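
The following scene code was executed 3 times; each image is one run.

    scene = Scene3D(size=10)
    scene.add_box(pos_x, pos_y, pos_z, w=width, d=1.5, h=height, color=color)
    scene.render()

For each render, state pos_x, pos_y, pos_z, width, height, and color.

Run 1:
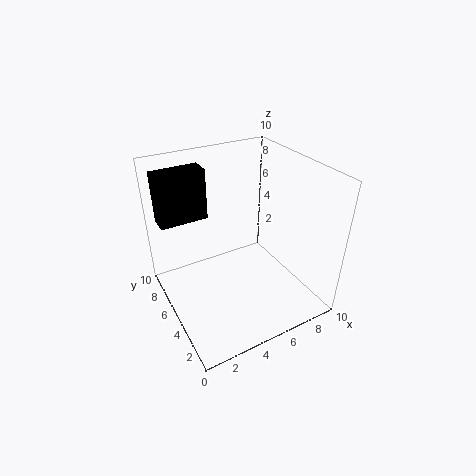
pos_x = 0.5; pos_y = 7.75; pos_z = 5.5; width = 3.5; height = 3.75; color = 'black'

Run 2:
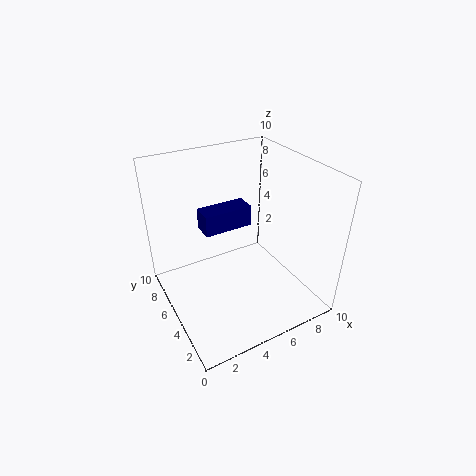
pos_x = 3; pos_y = 5.75; pos_z = 5.25; width = 3.5; height = 1.5; color = 'navy'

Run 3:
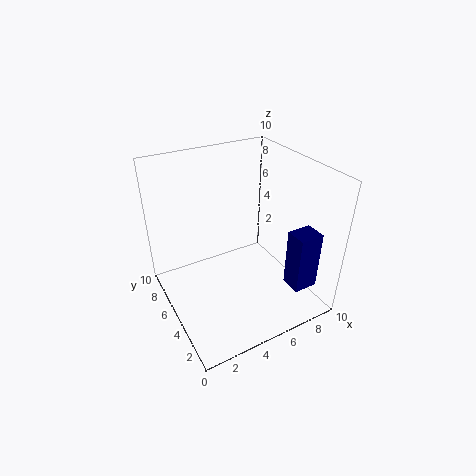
pos_x = 7.75; pos_y = 1.5; pos_z = 1.5; width = 1.75; height = 4.25; color = 'navy'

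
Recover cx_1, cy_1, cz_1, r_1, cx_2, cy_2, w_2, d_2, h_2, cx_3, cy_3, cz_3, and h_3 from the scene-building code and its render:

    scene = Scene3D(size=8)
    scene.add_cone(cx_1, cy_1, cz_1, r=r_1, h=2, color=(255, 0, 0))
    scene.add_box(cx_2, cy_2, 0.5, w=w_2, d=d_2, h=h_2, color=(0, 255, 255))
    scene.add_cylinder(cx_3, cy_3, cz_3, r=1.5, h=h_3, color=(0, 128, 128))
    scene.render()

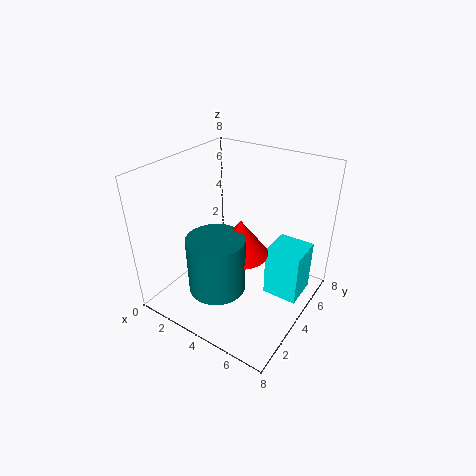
cx_1 = 4.5
cy_1 = 3.5
cz_1 = 3.5
r_1 = 1.5
cx_2 = 5.5
cy_2 = 4.5
w_2 = 2
d_2 = 2
h_2 = 3
cx_3 = 4
cy_3 = 2
cz_3 = 2
h_3 = 3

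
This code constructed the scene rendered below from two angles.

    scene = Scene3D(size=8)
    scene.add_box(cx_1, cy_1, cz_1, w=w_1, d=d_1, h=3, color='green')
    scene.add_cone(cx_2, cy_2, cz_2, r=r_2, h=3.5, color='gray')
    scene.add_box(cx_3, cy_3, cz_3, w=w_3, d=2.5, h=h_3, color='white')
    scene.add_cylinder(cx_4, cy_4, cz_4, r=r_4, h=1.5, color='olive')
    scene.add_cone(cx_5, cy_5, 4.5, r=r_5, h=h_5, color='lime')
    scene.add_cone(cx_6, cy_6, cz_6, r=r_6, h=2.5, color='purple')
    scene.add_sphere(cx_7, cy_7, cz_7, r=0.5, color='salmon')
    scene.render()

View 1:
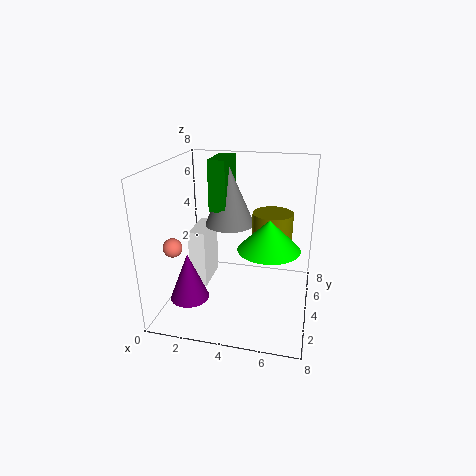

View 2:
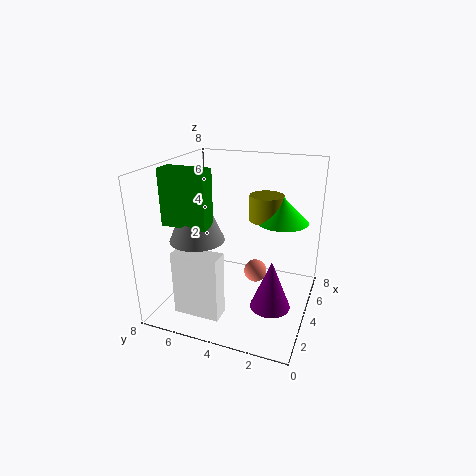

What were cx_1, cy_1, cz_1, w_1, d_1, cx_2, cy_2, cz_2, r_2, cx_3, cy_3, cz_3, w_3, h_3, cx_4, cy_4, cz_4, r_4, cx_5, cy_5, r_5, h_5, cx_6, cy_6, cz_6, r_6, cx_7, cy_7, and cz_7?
cx_1 = 2; cy_1 = 5; cz_1 = 5; w_1 = 1; d_1 = 2.5; cx_2 = 3; cy_2 = 6; cz_2 = 4; r_2 = 1.5; cx_3 = 1; cy_3 = 4; cz_3 = 0.5; w_3 = 1; h_3 = 3.5; cx_4 = 6; cy_4 = 3; cz_4 = 4.5; r_4 = 1; cx_5 = 6; cy_5 = 2; r_5 = 1.5; h_5 = 1.5; cx_6 = 2; cy_6 = 1.5; cz_6 = 1.5; r_6 = 1; cx_7 = 1; cy_7 = 2; cz_7 = 4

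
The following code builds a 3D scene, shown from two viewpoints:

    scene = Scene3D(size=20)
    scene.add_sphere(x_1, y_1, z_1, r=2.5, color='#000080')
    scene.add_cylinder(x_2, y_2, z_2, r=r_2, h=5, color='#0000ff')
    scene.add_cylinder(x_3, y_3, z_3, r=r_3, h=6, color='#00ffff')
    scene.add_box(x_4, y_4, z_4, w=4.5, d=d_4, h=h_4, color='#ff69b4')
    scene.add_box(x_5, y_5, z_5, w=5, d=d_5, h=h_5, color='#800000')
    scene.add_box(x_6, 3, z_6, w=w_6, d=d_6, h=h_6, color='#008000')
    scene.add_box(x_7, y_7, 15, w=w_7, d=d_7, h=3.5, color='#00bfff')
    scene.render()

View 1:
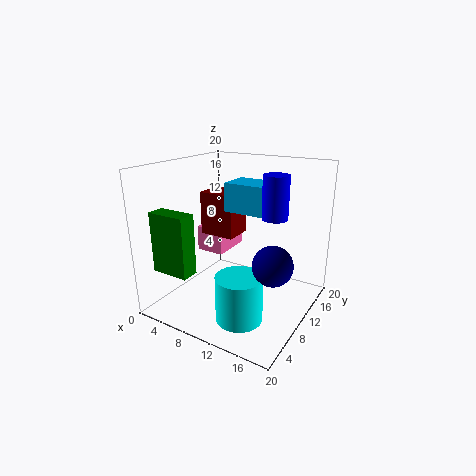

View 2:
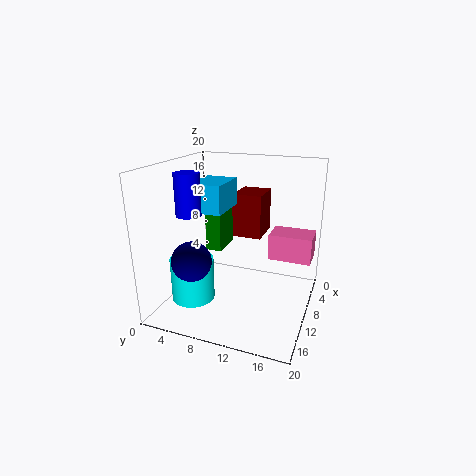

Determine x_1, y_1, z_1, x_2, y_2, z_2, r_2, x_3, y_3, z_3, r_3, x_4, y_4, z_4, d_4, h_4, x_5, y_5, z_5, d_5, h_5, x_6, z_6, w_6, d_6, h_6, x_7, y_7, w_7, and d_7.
x_1 = 17
y_1 = 6.5
z_1 = 9
x_2 = 17
y_2 = 6.5
z_2 = 15
r_2 = 1.5
x_3 = 13.5
y_3 = 4.5
z_3 = 1.5
r_3 = 3
x_4 = 0.5
y_4 = 13
z_4 = 5
d_4 = 6.5
h_4 = 4
x_5 = 4.5
y_5 = 9
z_5 = 10
d_5 = 4
h_5 = 6
x_6 = 0.5
z_6 = 5.5
w_6 = 5.5
d_6 = 2.5
h_6 = 8.5
x_7 = 10.5
y_7 = 6
w_7 = 5.5
d_7 = 4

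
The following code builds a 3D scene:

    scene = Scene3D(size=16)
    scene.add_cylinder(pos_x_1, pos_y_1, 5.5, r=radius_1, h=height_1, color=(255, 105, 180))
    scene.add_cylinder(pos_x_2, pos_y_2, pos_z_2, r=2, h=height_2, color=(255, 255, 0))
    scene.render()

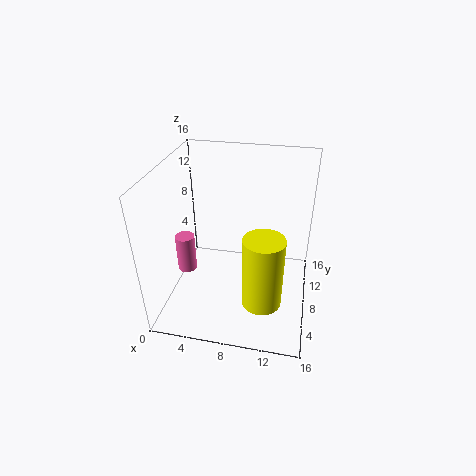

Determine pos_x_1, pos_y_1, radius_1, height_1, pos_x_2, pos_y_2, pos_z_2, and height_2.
pos_x_1 = 3, pos_y_1 = 5, radius_1 = 1, height_1 = 4, pos_x_2 = 11.5, pos_y_2 = 3, pos_z_2 = 4, height_2 = 7.5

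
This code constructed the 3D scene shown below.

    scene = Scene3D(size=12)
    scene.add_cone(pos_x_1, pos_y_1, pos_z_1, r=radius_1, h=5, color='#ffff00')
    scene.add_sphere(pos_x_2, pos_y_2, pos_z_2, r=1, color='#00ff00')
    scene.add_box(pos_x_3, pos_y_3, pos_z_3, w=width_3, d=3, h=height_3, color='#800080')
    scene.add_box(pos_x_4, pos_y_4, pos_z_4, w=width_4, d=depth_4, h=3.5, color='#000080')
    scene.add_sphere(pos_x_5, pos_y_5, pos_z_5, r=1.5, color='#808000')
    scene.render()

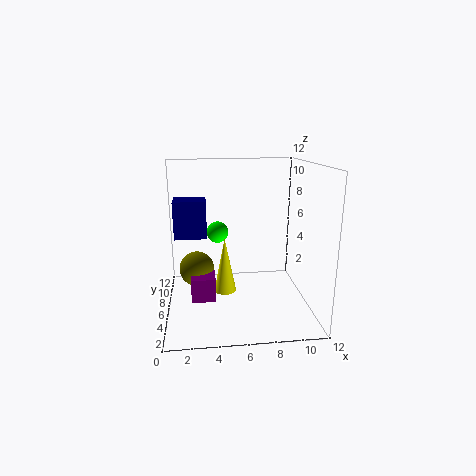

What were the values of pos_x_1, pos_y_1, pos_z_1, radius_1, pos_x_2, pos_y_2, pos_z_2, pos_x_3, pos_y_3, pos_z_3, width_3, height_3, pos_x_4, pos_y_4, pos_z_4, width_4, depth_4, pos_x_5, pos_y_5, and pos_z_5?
pos_x_1 = 5
pos_y_1 = 7.5
pos_z_1 = 0.5
radius_1 = 1
pos_x_2 = 4.5
pos_y_2 = 9.5
pos_z_2 = 5.5
pos_x_3 = 2
pos_y_3 = 4.5
pos_z_3 = 1
width_3 = 2
height_3 = 2
pos_x_4 = 0.5
pos_y_4 = 9
pos_z_4 = 5
width_4 = 3
depth_4 = 2.5
pos_x_5 = 2.5
pos_y_5 = 7
pos_z_5 = 3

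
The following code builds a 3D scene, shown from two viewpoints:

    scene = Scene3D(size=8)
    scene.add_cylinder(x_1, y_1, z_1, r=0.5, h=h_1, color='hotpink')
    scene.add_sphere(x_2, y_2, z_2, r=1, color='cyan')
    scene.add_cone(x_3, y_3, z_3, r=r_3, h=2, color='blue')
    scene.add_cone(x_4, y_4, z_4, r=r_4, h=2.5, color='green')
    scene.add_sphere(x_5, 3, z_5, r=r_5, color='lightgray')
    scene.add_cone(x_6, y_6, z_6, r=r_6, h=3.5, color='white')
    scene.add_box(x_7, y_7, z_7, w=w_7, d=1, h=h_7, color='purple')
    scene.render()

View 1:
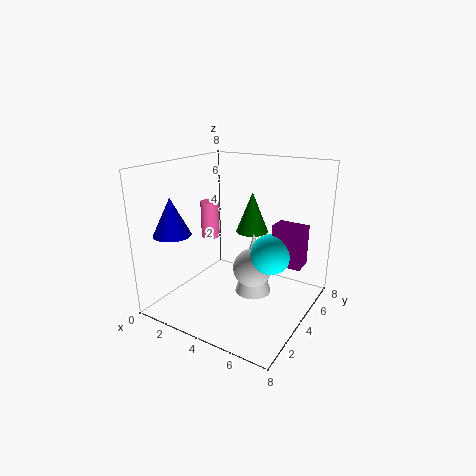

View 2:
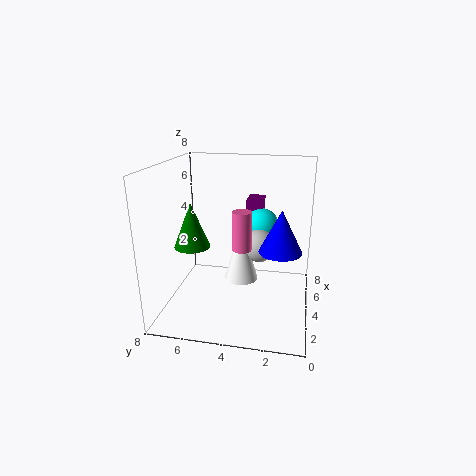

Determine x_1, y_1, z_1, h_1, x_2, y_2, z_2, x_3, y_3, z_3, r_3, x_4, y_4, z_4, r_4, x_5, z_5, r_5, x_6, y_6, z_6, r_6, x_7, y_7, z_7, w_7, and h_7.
x_1 = 2.5; y_1 = 3.5; z_1 = 4; h_1 = 2; x_2 = 6.5; y_2 = 3; z_2 = 4; x_3 = 1.5; y_3 = 1.5; z_3 = 4.5; r_3 = 1; x_4 = 3.5; y_4 = 6.5; z_4 = 3.5; r_4 = 1; x_5 = 5.5; z_5 = 3; r_5 = 1; x_6 = 5; y_6 = 4; z_6 = 1; r_6 = 1; x_7 = 6.5; y_7 = 3; z_7 = 3.5; w_7 = 1.5; h_7 = 2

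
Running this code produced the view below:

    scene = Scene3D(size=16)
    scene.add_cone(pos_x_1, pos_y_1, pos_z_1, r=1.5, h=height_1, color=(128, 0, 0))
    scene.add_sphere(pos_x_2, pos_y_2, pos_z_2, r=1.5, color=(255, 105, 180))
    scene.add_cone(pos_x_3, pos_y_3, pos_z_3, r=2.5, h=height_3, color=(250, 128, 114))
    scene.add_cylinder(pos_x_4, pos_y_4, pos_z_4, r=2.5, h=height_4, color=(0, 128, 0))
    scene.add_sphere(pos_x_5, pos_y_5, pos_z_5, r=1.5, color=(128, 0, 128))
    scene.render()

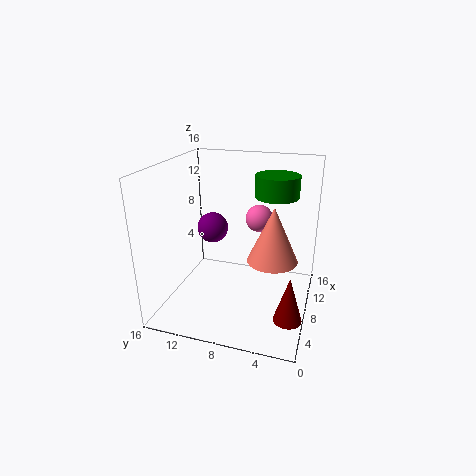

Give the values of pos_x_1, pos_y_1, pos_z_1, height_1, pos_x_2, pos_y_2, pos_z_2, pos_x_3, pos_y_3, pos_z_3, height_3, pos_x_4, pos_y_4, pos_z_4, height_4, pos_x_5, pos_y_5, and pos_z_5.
pos_x_1 = 4.5
pos_y_1 = 1.5
pos_z_1 = 1
height_1 = 5
pos_x_2 = 9.5
pos_y_2 = 6
pos_z_2 = 10
pos_x_3 = 5
pos_y_3 = 3.5
pos_z_3 = 7.5
height_3 = 5.5
pos_x_4 = 11.5
pos_y_4 = 4.5
pos_z_4 = 12
height_4 = 2.5
pos_x_5 = 4.5
pos_y_5 = 9.5
pos_z_5 = 10.5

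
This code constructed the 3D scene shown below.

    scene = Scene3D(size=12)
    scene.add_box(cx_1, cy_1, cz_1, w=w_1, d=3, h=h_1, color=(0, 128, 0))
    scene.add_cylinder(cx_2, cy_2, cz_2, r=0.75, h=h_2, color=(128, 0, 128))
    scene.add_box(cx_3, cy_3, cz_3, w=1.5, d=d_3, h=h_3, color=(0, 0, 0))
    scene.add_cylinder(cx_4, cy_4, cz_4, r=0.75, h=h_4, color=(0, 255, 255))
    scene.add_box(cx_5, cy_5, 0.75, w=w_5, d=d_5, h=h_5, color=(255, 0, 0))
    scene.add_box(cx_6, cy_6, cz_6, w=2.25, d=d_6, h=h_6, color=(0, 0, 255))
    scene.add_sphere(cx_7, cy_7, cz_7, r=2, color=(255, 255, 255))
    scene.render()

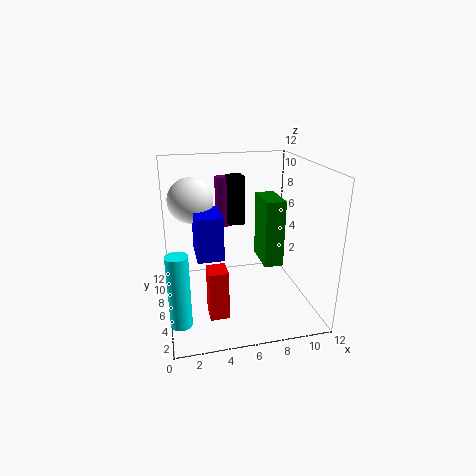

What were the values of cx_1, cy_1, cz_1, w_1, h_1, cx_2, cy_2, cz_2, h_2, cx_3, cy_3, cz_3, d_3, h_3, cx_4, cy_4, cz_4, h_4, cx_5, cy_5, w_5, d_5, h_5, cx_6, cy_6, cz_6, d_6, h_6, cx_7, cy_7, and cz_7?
cx_1 = 7.5
cy_1 = 3.25
cz_1 = 4.5
w_1 = 1.5
h_1 = 5.25
cx_2 = 5.75
cy_2 = 11.25
cz_2 = 5.25
h_2 = 4.75
cx_3 = 6
cy_3 = 9.5
cz_3 = 5.75
d_3 = 1.75
h_3 = 4.5
cx_4 = 0.75
cy_4 = 0.75
cz_4 = 2.25
h_4 = 5.25
cx_5 = 3
cy_5 = 2.5
w_5 = 1.5
d_5 = 1.75
h_5 = 4
cx_6 = 2.5
cy_6 = 5.5
cz_6 = 4.25
d_6 = 3.25
h_6 = 3.75
cx_7 = 2.5
cy_7 = 9.25
cz_7 = 8.5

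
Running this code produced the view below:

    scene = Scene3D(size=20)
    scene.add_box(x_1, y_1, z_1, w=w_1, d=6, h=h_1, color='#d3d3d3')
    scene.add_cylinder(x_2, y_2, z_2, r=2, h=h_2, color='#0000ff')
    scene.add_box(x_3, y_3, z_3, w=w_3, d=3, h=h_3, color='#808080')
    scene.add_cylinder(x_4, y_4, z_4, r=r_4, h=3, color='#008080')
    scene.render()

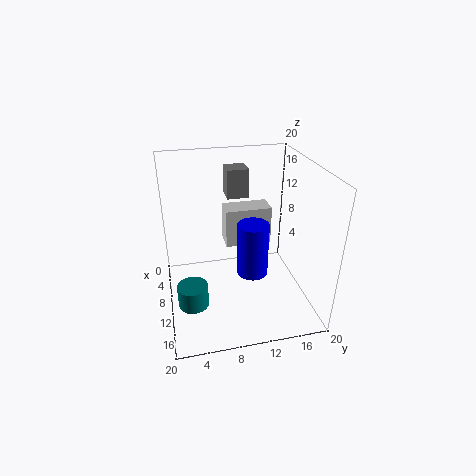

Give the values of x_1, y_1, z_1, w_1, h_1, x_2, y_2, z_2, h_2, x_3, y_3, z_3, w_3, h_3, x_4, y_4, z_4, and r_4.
x_1 = 9, y_1 = 8, z_1 = 10, w_1 = 3, h_1 = 5, x_2 = 14, y_2 = 11, z_2 = 7, h_2 = 7, x_3 = 5, y_3 = 9, z_3 = 15, w_3 = 3, h_3 = 4, x_4 = 14, y_4 = 3, z_4 = 3, r_4 = 2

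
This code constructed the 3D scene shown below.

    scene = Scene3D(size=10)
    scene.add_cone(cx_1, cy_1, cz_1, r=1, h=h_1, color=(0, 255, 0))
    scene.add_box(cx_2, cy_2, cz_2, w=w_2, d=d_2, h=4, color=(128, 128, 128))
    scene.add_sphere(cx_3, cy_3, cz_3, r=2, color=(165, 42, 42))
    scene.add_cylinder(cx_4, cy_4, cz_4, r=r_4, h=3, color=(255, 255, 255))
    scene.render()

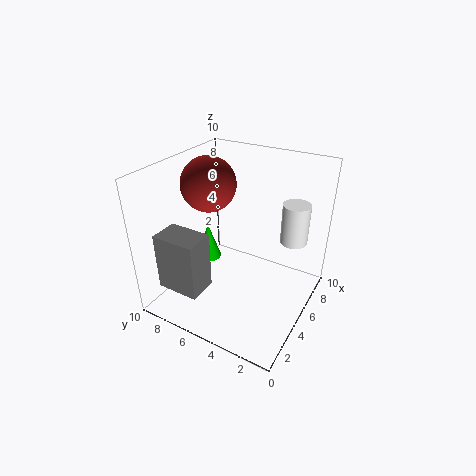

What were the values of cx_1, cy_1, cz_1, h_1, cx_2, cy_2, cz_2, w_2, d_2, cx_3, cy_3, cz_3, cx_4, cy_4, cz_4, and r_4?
cx_1 = 7, cy_1 = 9, cz_1 = 1, h_1 = 3, cx_2 = 1, cy_2 = 6, cz_2 = 2, w_2 = 2, d_2 = 3, cx_3 = 6, cy_3 = 8, cz_3 = 8, cx_4 = 8, cy_4 = 2, cz_4 = 4, r_4 = 1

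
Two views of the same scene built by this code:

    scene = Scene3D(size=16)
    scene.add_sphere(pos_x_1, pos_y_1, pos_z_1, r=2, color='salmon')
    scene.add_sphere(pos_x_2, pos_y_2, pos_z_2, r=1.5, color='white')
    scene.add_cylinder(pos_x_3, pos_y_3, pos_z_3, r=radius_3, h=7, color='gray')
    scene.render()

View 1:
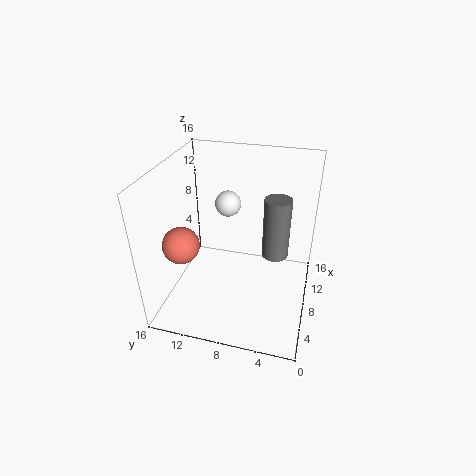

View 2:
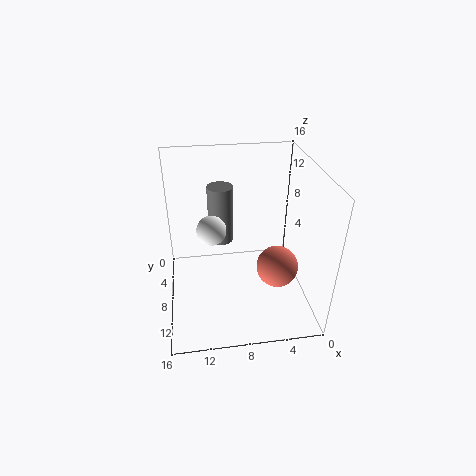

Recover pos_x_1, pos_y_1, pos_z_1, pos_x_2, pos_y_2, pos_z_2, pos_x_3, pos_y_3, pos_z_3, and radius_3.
pos_x_1 = 5; pos_y_1 = 13.5; pos_z_1 = 8; pos_x_2 = 11; pos_y_2 = 10; pos_z_2 = 10.5; pos_x_3 = 9.5; pos_y_3 = 4; pos_z_3 = 5.5; radius_3 = 1.5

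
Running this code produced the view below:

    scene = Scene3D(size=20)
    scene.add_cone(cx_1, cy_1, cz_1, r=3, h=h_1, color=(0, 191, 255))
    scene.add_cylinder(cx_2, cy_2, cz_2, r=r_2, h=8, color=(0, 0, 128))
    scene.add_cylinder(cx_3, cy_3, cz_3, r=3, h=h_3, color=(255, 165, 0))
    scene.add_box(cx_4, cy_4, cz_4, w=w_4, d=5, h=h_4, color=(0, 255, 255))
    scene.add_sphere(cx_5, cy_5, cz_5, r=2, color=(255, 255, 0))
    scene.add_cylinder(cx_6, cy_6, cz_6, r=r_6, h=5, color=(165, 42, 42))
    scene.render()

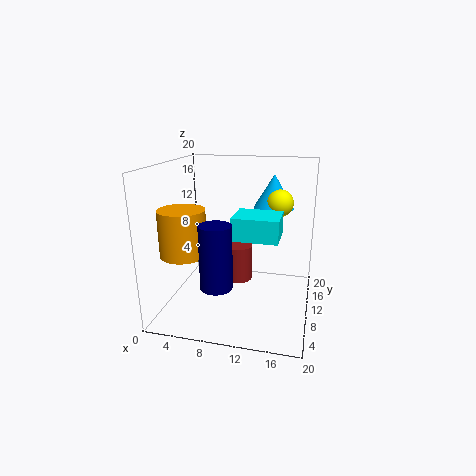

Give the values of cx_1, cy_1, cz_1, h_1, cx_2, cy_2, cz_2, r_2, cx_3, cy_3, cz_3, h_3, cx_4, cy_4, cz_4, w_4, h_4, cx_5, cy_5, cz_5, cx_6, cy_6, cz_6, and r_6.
cx_1 = 14
cy_1 = 16
cz_1 = 13
h_1 = 5
cx_2 = 9
cy_2 = 3
cz_2 = 6
r_2 = 2
cx_3 = 4
cy_3 = 5
cz_3 = 9
h_3 = 6
cx_4 = 10
cy_4 = 6
cz_4 = 11
w_4 = 6
h_4 = 3
cx_5 = 15
cy_5 = 15
cz_5 = 14
cx_6 = 10
cy_6 = 10
cz_6 = 4
r_6 = 2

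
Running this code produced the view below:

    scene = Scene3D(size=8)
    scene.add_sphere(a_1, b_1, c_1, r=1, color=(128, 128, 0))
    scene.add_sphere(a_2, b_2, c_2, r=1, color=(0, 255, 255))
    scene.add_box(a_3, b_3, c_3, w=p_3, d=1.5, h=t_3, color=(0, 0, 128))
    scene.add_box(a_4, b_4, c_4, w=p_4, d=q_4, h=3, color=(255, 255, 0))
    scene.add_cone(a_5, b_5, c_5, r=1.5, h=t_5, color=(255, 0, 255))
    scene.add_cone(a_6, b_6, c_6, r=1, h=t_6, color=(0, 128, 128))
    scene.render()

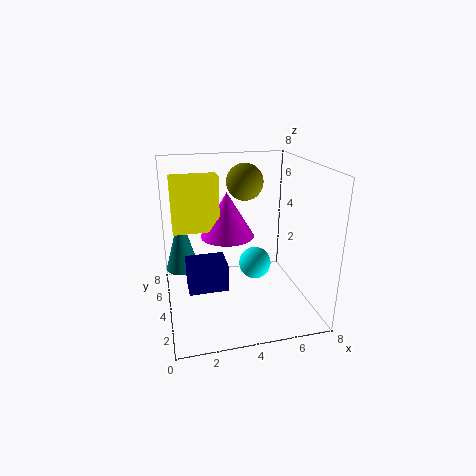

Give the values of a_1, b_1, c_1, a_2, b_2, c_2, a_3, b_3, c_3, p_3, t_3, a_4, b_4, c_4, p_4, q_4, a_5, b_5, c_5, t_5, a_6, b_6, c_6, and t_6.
a_1 = 4.5; b_1 = 4.5; c_1 = 7; a_2 = 5.5; b_2 = 5.5; c_2 = 1.5; a_3 = 1; b_3 = 2; c_3 = 2; p_3 = 2; t_3 = 1.5; a_4 = 0.5; b_4 = 4; c_4 = 4.5; p_4 = 2.5; q_4 = 1; a_5 = 3.5; b_5 = 4.5; c_5 = 4; t_5 = 2.5; a_6 = 1; b_6 = 6; c_6 = 1.5; t_6 = 3.5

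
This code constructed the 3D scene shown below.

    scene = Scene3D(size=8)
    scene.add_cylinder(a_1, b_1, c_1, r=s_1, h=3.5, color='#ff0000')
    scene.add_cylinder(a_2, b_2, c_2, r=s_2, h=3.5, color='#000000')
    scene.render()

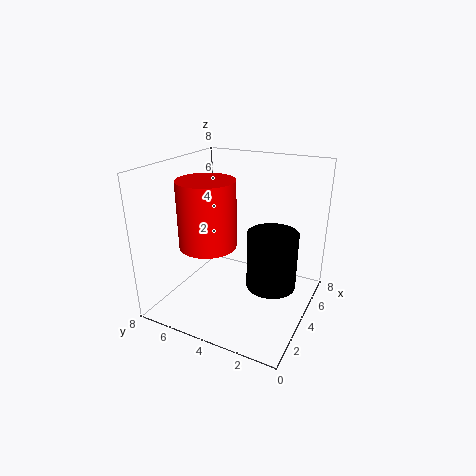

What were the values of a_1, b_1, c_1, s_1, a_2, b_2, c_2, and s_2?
a_1 = 2.5
b_1 = 5
c_1 = 4
s_1 = 1.5
a_2 = 5.5
b_2 = 2.5
c_2 = 0.5
s_2 = 1.5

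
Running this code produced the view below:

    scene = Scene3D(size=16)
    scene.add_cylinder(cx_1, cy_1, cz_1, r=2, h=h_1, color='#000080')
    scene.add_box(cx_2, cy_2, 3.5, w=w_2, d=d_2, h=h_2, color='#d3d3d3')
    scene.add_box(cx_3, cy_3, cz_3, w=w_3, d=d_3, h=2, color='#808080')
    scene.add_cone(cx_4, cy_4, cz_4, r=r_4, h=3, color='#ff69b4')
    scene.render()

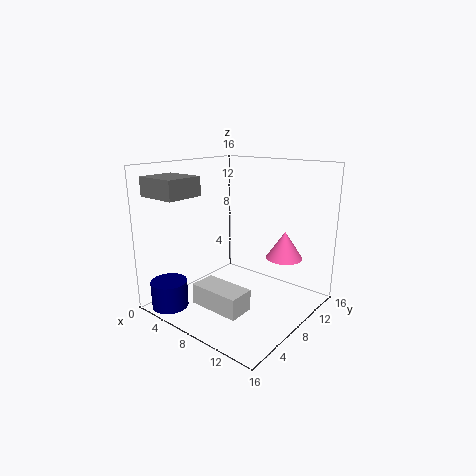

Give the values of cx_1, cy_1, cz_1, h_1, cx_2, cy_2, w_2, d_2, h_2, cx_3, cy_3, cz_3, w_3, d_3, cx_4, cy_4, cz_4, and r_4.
cx_1 = 3
cy_1 = 2
cz_1 = 0.5
h_1 = 3
cx_2 = 8.5
cy_2 = 0.5
w_2 = 5
d_2 = 2.5
h_2 = 2
cx_3 = 1.5
cy_3 = 0.5
cz_3 = 13
w_3 = 4.5
d_3 = 4
cx_4 = 12.5
cy_4 = 10.5
cz_4 = 6
r_4 = 2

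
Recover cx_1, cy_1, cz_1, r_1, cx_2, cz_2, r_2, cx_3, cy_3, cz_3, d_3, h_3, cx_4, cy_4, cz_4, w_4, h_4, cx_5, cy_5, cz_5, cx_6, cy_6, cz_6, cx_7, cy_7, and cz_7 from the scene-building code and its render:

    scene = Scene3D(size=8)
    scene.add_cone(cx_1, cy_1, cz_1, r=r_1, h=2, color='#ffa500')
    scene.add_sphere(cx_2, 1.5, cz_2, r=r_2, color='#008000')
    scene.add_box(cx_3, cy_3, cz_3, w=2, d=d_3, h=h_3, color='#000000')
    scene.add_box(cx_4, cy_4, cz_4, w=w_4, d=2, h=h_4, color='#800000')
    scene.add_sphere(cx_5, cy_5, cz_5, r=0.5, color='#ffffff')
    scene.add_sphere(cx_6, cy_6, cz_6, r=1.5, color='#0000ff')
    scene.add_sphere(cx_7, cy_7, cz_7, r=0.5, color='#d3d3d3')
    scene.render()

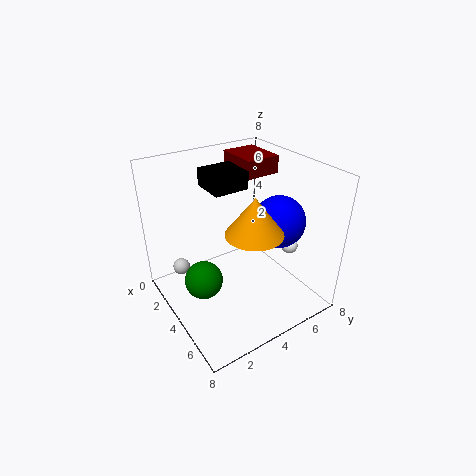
cx_1 = 5.5; cy_1 = 4; cz_1 = 5; r_1 = 1.5; cx_2 = 4.5; cz_2 = 2.5; r_2 = 1; cx_3 = 1.5; cy_3 = 3; cz_3 = 6.5; d_3 = 2; h_3 = 1; cx_4 = 1; cy_4 = 5; cz_4 = 7; w_4 = 2.5; h_4 = 1; cx_5 = 4.5; cy_5 = 7.5; cz_5 = 2.5; cx_6 = 4.5; cy_6 = 6.5; cz_6 = 4.5; cx_7 = 1.5; cy_7 = 1.5; cz_7 = 1.5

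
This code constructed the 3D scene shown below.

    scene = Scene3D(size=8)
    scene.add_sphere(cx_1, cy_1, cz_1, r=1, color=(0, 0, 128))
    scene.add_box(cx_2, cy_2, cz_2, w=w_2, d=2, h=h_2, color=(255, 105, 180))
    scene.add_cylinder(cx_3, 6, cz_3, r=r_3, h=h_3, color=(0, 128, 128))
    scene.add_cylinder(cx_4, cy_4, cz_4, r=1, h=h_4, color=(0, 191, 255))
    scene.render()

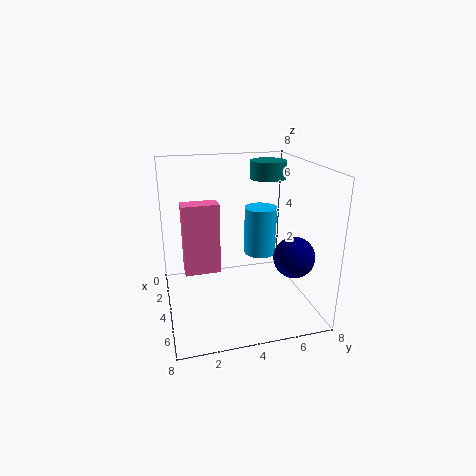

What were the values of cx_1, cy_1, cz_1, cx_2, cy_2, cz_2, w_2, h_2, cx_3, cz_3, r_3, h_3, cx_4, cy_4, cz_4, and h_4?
cx_1 = 7, cy_1 = 6, cz_1 = 4, cx_2 = 3, cy_2 = 1, cz_2 = 2, w_2 = 1, h_2 = 4, cx_3 = 3, cz_3 = 7, r_3 = 1, h_3 = 1, cx_4 = 2, cy_4 = 6, cz_4 = 2, h_4 = 3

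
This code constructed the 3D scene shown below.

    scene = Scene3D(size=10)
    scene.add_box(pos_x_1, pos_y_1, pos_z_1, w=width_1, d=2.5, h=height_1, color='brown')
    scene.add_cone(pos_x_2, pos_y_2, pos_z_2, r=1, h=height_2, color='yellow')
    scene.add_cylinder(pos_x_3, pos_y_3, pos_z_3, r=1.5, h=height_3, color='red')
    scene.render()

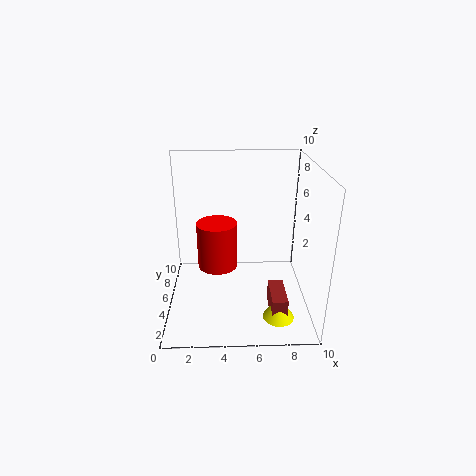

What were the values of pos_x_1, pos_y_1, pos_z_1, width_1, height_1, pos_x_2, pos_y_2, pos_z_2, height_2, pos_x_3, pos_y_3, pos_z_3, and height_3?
pos_x_1 = 7
pos_y_1 = 1
pos_z_1 = 1
width_1 = 1
height_1 = 1.5
pos_x_2 = 7.5
pos_y_2 = 1.5
pos_z_2 = 1
height_2 = 1.5
pos_x_3 = 3.5
pos_y_3 = 6.5
pos_z_3 = 2
height_3 = 3.5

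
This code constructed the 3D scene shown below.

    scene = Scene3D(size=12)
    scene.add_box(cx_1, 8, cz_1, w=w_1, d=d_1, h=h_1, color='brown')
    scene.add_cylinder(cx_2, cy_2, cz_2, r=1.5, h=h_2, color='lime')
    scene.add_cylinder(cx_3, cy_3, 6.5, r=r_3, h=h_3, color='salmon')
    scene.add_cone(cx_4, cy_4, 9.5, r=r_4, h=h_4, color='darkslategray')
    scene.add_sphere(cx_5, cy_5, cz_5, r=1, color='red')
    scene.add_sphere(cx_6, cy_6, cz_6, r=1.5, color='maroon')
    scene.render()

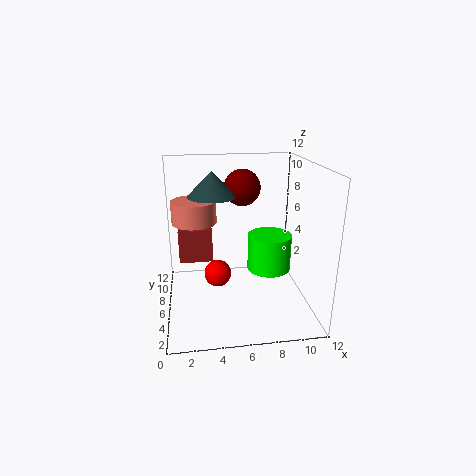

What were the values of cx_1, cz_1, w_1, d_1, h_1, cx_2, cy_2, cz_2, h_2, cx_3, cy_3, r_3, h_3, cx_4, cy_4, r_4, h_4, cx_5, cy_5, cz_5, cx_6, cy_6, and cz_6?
cx_1 = 1
cz_1 = 3
w_1 = 3
d_1 = 2.5
h_1 = 3
cx_2 = 7.5
cy_2 = 1.5
cz_2 = 5.5
h_2 = 2.5
cx_3 = 2.5
cy_3 = 9
r_3 = 2
h_3 = 2
cx_4 = 4
cy_4 = 6.5
r_4 = 2
h_4 = 2
cx_5 = 4
cy_5 = 3
cz_5 = 4.5
cx_6 = 6.5
cy_6 = 7
cz_6 = 10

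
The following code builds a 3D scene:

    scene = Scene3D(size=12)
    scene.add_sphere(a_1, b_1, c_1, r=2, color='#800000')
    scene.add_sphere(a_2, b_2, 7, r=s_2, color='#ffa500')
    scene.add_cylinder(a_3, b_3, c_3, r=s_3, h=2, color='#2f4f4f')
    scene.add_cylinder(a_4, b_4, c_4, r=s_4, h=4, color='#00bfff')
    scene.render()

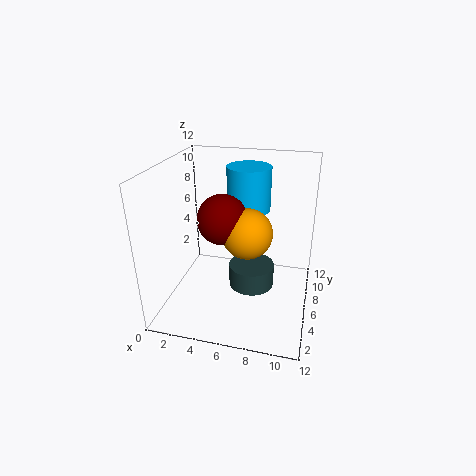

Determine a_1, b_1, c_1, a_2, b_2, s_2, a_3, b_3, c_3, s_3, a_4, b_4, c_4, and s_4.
a_1 = 5; b_1 = 5; c_1 = 8; a_2 = 7; b_2 = 5; s_2 = 2; a_3 = 7; b_3 = 7; c_3 = 1; s_3 = 2; a_4 = 6; b_4 = 10; c_4 = 7; s_4 = 2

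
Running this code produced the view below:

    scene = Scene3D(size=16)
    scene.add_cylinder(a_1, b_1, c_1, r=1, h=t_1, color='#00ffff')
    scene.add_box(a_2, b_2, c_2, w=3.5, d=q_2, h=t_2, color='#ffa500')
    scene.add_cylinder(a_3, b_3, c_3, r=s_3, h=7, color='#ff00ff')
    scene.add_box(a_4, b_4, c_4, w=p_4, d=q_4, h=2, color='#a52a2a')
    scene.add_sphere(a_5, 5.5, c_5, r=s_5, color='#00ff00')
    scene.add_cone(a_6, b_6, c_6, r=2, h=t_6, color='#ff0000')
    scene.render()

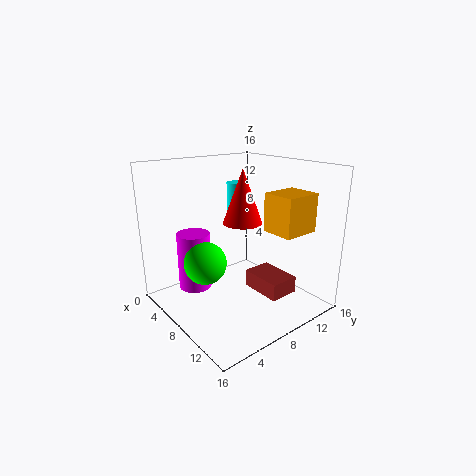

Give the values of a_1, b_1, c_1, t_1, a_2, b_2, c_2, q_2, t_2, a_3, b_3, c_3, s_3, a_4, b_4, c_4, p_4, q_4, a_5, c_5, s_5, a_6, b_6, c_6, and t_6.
a_1 = 7
b_1 = 8.5
c_1 = 11
t_1 = 3
a_2 = 11
b_2 = 9
c_2 = 9.5
q_2 = 4
t_2 = 4
a_3 = 2.5
b_3 = 5.5
c_3 = 0.5
s_3 = 2
a_4 = 7
b_4 = 10
c_4 = 1
p_4 = 5
q_4 = 3.5
a_5 = 5
c_5 = 4.5
s_5 = 2.5
a_6 = 10
b_6 = 7
c_6 = 10.5
t_6 = 5.5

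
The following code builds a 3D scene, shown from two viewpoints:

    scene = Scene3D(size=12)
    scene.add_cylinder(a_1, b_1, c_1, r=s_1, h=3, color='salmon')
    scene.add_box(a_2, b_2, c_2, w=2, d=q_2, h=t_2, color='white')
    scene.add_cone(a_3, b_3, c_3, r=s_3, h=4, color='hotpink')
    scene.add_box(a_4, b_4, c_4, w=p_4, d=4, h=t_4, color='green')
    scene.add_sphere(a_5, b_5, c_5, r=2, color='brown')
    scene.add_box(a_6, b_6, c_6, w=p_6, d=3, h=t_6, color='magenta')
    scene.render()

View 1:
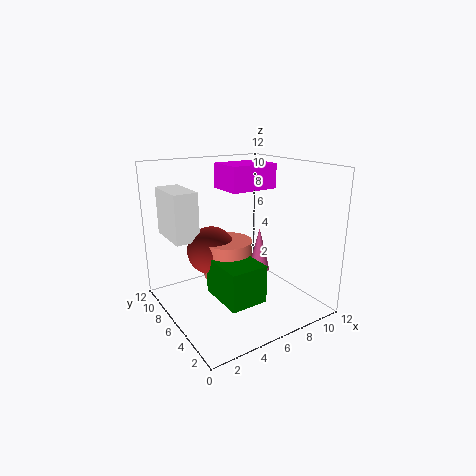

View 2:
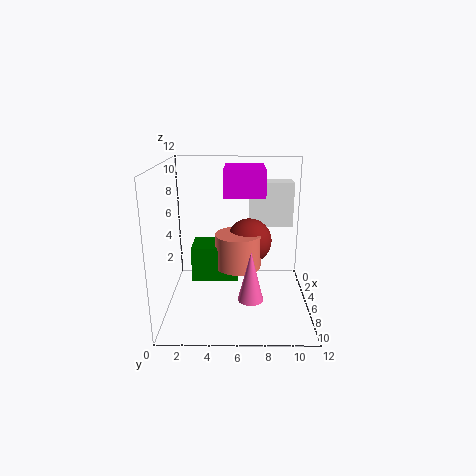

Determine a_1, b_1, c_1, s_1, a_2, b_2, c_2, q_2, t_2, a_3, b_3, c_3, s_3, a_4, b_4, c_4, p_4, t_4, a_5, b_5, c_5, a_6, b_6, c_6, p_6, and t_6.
a_1 = 5, b_1 = 6, c_1 = 3, s_1 = 2, a_2 = 1, b_2 = 7, c_2 = 6, q_2 = 4, t_2 = 4, a_3 = 9, b_3 = 7, c_3 = 2, s_3 = 1, a_4 = 3, b_4 = 2, c_4 = 2, p_4 = 3, t_4 = 3, a_5 = 4, b_5 = 7, c_5 = 5, a_6 = 5, b_6 = 5, c_6 = 10, p_6 = 4, t_6 = 2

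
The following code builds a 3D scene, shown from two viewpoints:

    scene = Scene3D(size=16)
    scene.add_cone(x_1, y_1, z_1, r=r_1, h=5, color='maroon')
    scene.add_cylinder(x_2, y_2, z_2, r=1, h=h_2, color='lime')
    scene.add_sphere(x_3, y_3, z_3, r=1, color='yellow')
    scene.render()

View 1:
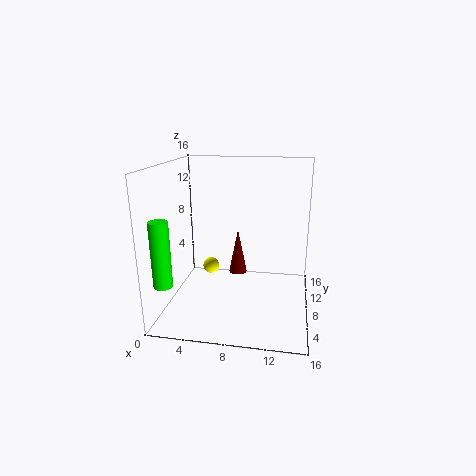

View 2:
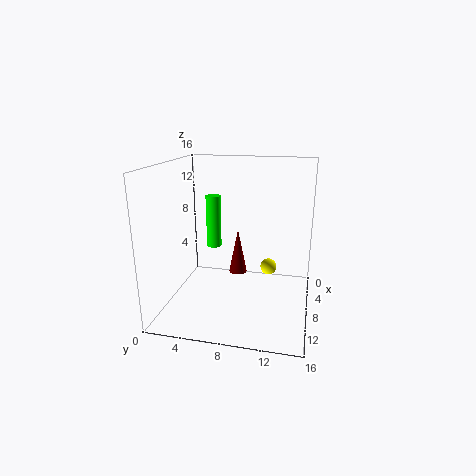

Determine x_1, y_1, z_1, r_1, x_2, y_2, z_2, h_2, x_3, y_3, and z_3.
x_1 = 8, y_1 = 8, z_1 = 4, r_1 = 1, x_2 = 1, y_2 = 3, z_2 = 4, h_2 = 7, x_3 = 4, y_3 = 11, z_3 = 3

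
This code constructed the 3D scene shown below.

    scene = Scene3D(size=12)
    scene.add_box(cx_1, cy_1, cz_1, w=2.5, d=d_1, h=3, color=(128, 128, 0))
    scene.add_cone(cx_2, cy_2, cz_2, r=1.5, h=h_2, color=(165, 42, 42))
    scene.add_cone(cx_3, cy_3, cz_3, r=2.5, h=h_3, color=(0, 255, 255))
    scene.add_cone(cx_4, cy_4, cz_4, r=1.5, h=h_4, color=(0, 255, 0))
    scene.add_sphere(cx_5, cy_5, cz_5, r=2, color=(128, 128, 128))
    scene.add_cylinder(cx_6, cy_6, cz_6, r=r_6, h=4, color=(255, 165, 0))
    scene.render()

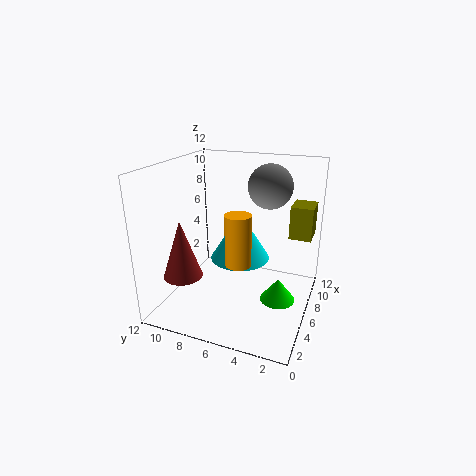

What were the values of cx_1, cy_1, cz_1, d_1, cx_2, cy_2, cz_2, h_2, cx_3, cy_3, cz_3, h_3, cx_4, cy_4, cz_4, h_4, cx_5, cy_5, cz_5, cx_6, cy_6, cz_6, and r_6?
cx_1 = 9.5, cy_1 = 0.5, cz_1 = 5, d_1 = 2, cx_2 = 2, cy_2 = 9, cz_2 = 4, h_2 = 4.5, cx_3 = 6.5, cy_3 = 6, cz_3 = 4, h_3 = 4, cx_4 = 6.5, cy_4 = 2.5, cz_4 = 0.5, h_4 = 2, cx_5 = 10, cy_5 = 4.5, cz_5 = 9.5, cx_6 = 3.5, cy_6 = 5, cz_6 = 5, r_6 = 1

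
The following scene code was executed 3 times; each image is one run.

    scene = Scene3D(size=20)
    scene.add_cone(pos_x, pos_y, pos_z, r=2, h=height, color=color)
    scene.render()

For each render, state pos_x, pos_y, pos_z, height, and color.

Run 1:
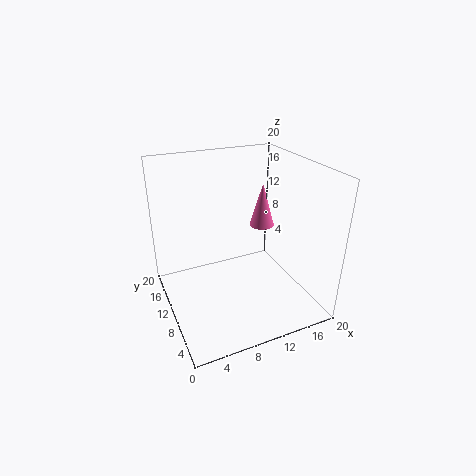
pos_x = 17, pos_y = 16, pos_z = 8, height = 7, color = 'hotpink'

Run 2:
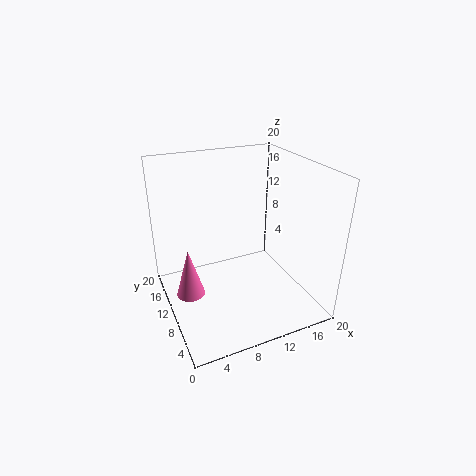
pos_x = 3, pos_y = 11, pos_z = 2, height = 7, color = 'hotpink'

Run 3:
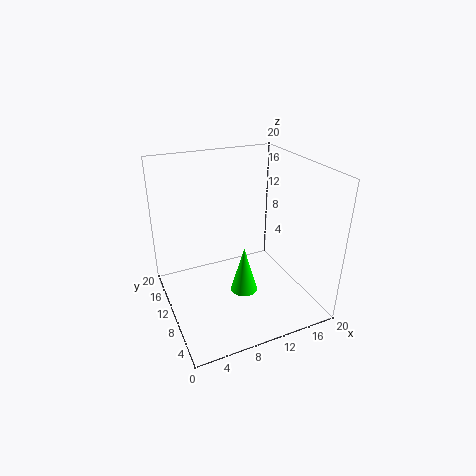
pos_x = 11, pos_y = 10, pos_z = 1, height = 7, color = 'lime'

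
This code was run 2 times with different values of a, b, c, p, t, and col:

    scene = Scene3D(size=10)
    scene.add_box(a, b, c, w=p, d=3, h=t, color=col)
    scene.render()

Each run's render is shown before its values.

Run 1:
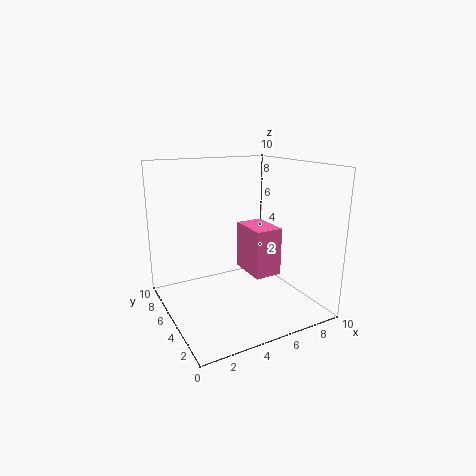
a = 6
b = 4
c = 2
p = 2
t = 3.5
col = 'hotpink'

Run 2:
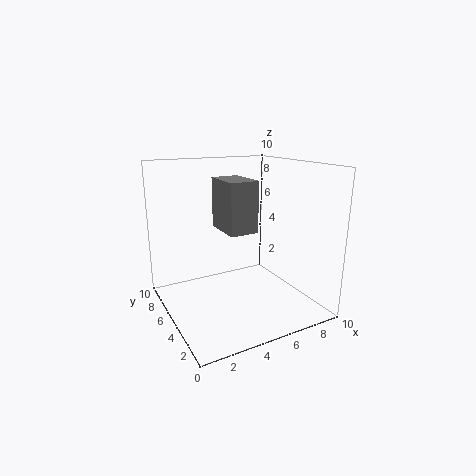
a = 4
b = 4
c = 5.5
p = 2
t = 3.5
col = 'gray'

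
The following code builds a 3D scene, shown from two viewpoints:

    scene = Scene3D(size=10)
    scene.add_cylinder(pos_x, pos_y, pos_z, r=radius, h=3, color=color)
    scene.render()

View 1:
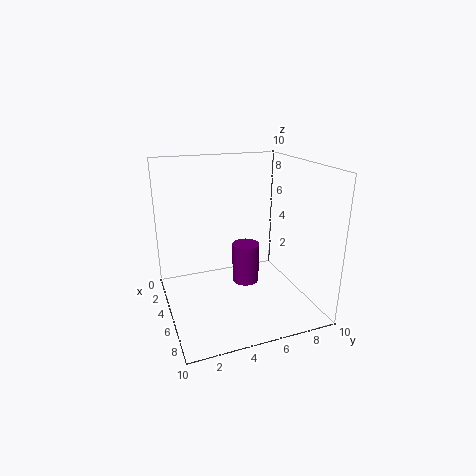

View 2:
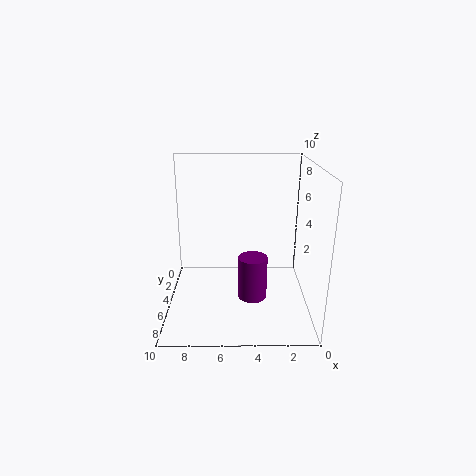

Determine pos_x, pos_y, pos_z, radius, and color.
pos_x = 4, pos_y = 6, pos_z = 1, radius = 1, color = 'purple'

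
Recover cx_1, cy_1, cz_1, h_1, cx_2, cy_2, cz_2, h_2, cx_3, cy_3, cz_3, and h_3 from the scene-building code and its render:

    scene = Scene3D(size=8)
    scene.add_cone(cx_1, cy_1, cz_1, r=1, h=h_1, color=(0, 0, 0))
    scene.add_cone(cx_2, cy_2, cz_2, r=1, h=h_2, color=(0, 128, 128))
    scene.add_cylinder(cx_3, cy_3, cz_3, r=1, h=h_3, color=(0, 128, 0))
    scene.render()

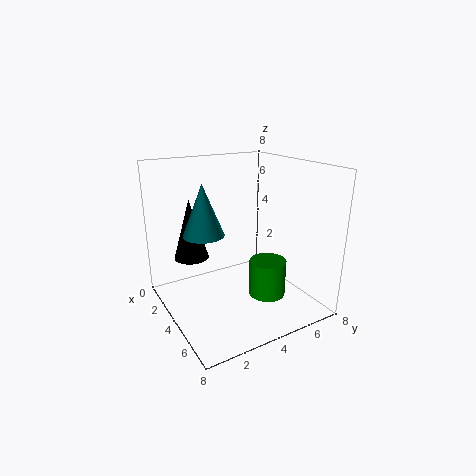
cx_1 = 2
cy_1 = 2
cz_1 = 2.5
h_1 = 3.5
cx_2 = 5
cy_2 = 1.5
cz_2 = 5
h_2 = 2.5
cx_3 = 5.5
cy_3 = 5
cz_3 = 1
h_3 = 2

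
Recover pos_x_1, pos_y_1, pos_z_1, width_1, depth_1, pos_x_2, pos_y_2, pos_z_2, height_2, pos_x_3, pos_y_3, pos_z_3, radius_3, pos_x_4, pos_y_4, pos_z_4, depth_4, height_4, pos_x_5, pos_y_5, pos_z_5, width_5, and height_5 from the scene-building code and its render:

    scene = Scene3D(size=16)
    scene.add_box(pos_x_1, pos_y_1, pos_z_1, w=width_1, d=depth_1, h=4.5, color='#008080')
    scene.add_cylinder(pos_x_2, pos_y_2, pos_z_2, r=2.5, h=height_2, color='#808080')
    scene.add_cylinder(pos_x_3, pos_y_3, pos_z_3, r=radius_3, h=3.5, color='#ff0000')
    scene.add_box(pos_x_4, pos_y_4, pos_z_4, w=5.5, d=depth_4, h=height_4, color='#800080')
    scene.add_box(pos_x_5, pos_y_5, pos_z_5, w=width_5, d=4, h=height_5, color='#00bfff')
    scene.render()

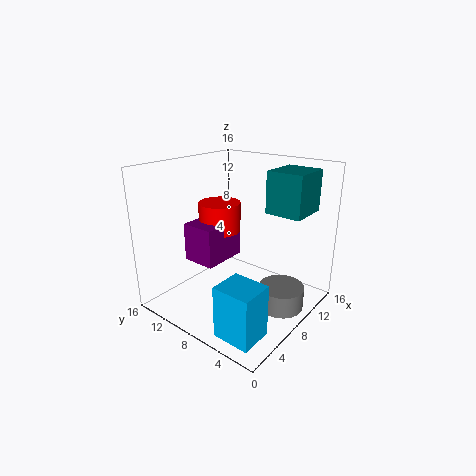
pos_x_1 = 9.5; pos_y_1 = 1.5; pos_z_1 = 11; width_1 = 4.5; depth_1 = 4; pos_x_2 = 9.5; pos_y_2 = 3; pos_z_2 = 0.5; height_2 = 2.5; pos_x_3 = 9.5; pos_y_3 = 12; pos_z_3 = 7.5; radius_3 = 2.5; pos_x_4 = 5.5; pos_y_4 = 10; pos_z_4 = 4.5; depth_4 = 4; height_4 = 4.5; pos_x_5 = 1; pos_y_5 = 1.5; pos_z_5 = 0.5; width_5 = 3.5; height_5 = 5.5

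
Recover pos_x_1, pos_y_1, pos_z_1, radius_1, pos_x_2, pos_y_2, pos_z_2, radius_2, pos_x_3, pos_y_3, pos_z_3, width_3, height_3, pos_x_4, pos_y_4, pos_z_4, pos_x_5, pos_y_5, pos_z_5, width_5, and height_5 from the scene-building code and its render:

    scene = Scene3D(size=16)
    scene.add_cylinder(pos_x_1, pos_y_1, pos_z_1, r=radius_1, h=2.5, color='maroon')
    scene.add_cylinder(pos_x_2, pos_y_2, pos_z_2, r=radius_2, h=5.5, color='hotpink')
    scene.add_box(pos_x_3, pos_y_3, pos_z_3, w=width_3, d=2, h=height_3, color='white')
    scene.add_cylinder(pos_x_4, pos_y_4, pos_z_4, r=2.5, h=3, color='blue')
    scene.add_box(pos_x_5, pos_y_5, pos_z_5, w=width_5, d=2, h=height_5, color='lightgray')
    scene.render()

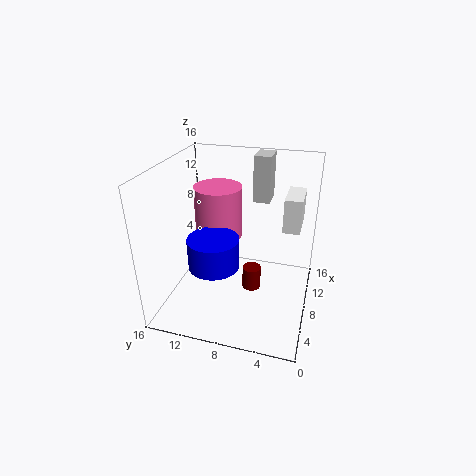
pos_x_1 = 6.5
pos_y_1 = 6
pos_z_1 = 3
radius_1 = 1
pos_x_2 = 7.5
pos_y_2 = 10
pos_z_2 = 8.5
radius_2 = 2.5
pos_x_3 = 10.5
pos_y_3 = 1.5
pos_z_3 = 8
width_3 = 4.5
height_3 = 4
pos_x_4 = 3
pos_y_4 = 9
pos_z_4 = 7.5
pos_x_5 = 12.5
pos_y_5 = 5.5
pos_z_5 = 10.5
width_5 = 3
height_5 = 5.5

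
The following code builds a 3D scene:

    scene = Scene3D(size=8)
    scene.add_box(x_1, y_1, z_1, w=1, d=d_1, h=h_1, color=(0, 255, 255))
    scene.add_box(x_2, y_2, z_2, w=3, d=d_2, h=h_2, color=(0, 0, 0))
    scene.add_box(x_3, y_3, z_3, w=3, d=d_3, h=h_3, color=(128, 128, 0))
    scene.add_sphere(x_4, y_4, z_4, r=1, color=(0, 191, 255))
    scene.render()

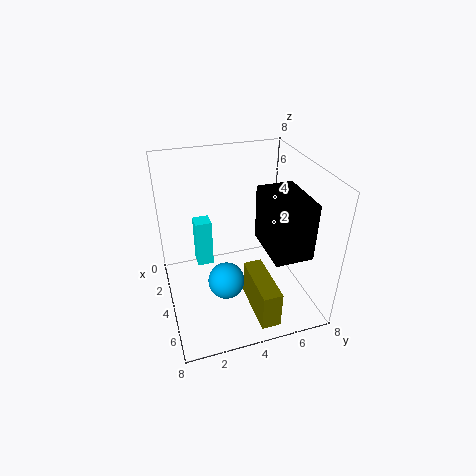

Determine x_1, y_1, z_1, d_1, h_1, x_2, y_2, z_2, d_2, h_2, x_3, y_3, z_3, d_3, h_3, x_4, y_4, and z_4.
x_1 = 1, y_1 = 2, z_1 = 1, d_1 = 1, h_1 = 3, x_2 = 4, y_2 = 5, z_2 = 4, d_2 = 2, h_2 = 3, x_3 = 5, y_3 = 4, z_3 = 1, d_3 = 1, h_3 = 2, x_4 = 5, y_4 = 3, z_4 = 2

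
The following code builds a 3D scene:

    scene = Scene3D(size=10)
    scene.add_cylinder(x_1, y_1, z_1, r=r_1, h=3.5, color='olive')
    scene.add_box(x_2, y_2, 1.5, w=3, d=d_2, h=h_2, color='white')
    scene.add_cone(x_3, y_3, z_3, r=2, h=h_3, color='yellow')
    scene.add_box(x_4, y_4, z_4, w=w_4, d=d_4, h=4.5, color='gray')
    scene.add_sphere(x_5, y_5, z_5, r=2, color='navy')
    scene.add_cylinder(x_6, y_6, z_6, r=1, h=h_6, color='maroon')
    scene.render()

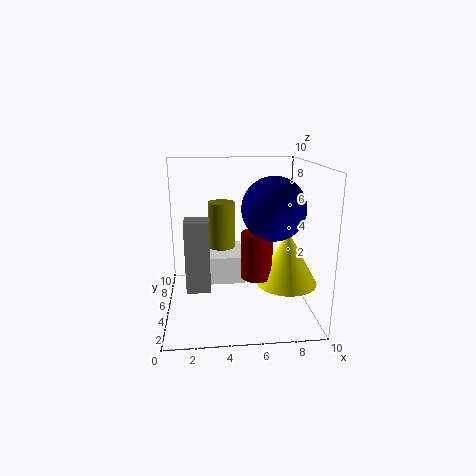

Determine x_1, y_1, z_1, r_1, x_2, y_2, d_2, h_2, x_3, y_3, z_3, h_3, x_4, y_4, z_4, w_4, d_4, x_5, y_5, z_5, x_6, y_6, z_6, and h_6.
x_1 = 4; y_1 = 7.5; z_1 = 3.5; r_1 = 1; x_2 = 2.5; y_2 = 5; d_2 = 3.5; h_2 = 2; x_3 = 8; y_3 = 3; z_3 = 2.5; h_3 = 3.5; x_4 = 1.5; y_4 = 2; z_4 = 2.5; w_4 = 1.5; d_4 = 1.5; x_5 = 7; y_5 = 3; z_5 = 7.5; x_6 = 6; y_6 = 3; z_6 = 3; h_6 = 3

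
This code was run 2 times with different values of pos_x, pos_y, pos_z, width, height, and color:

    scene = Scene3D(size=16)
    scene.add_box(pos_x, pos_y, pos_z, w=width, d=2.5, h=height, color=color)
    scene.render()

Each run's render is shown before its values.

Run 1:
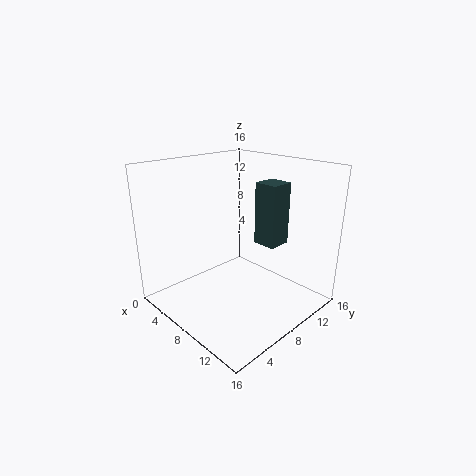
pos_x = 10, pos_y = 8.5, pos_z = 8, width = 2.5, height = 6.5, color = 'darkslategray'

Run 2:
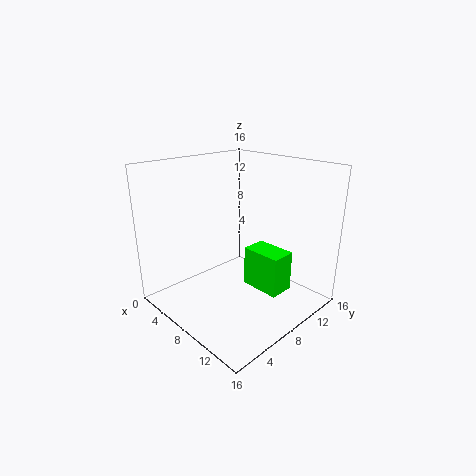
pos_x = 11, pos_y = 6, pos_z = 4.5, width = 4, height = 4, color = 'lime'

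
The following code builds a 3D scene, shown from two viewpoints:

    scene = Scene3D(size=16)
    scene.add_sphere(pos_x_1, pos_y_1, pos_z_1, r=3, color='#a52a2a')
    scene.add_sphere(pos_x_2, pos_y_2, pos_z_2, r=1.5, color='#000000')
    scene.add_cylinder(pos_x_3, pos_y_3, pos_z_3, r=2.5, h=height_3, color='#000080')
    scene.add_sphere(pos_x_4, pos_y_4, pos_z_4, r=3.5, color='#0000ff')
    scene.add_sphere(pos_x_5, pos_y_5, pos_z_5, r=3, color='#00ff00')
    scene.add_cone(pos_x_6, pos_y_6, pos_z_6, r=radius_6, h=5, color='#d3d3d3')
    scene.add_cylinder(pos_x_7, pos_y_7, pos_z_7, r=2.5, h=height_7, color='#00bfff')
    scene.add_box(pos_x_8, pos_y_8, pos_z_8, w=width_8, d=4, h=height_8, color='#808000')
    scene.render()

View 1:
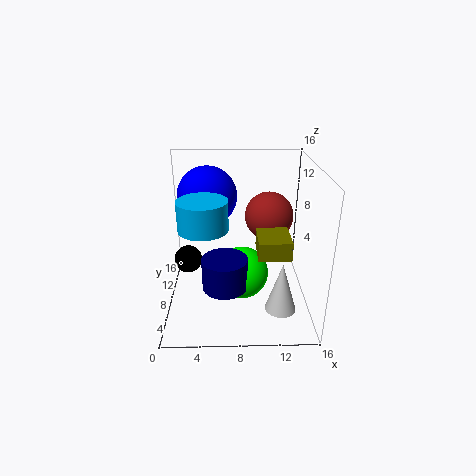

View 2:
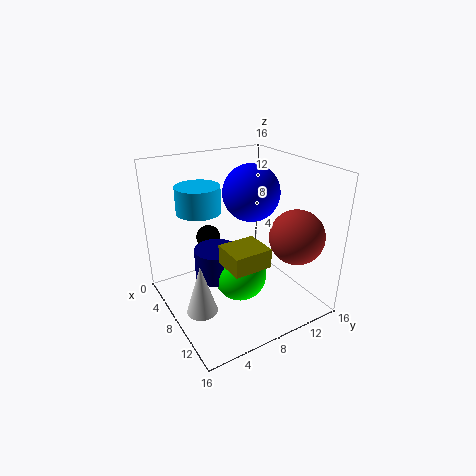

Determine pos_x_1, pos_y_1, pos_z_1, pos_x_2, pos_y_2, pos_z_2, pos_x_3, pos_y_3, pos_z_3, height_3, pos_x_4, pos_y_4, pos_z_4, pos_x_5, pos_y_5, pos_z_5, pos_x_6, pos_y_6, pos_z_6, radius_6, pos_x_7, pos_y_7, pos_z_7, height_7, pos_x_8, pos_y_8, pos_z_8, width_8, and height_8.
pos_x_1 = 12
pos_y_1 = 13
pos_z_1 = 8.5
pos_x_2 = 2.5
pos_y_2 = 7
pos_z_2 = 6
pos_x_3 = 6.5
pos_y_3 = 6
pos_z_3 = 3
height_3 = 3.5
pos_x_4 = 4.5
pos_y_4 = 12
pos_z_4 = 11.5
pos_x_5 = 8.5
pos_y_5 = 8
pos_z_5 = 3.5
pos_x_6 = 12
pos_y_6 = 1.5
pos_z_6 = 3.5
radius_6 = 1.5
pos_x_7 = 4.5
pos_y_7 = 5
pos_z_7 = 10.5
height_7 = 3
pos_x_8 = 10
pos_y_8 = 4.5
pos_z_8 = 7
width_8 = 3.5
height_8 = 2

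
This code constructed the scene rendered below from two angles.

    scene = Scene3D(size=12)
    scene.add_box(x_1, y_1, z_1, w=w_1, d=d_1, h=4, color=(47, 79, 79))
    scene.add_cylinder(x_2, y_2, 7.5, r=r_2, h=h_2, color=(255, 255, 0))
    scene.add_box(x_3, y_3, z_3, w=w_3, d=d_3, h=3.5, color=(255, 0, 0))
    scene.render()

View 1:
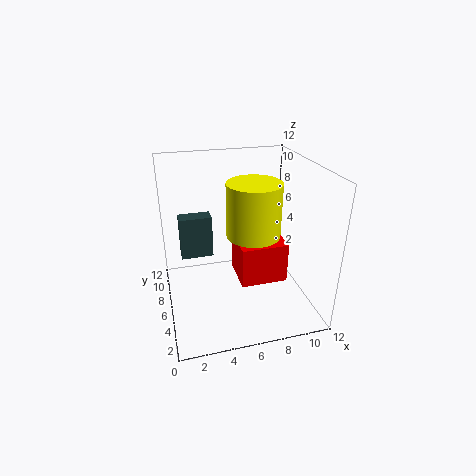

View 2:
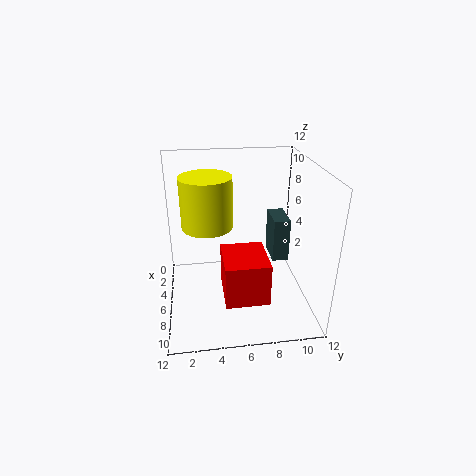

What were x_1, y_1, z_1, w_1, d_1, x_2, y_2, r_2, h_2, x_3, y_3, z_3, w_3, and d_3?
x_1 = 1.5
y_1 = 9.5
z_1 = 2.5
w_1 = 3
d_1 = 1.5
x_2 = 6.5
y_2 = 3.5
r_2 = 2
h_2 = 4
x_3 = 6
y_3 = 4.5
z_3 = 2
w_3 = 4
d_3 = 3.5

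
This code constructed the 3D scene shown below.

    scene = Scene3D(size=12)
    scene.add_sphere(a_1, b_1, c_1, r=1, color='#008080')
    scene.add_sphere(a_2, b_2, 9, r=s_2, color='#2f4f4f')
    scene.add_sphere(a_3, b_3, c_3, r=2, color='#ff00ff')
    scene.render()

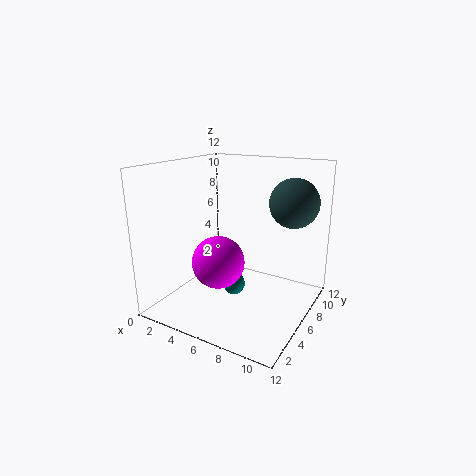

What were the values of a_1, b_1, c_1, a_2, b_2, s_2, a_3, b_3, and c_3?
a_1 = 5; b_1 = 7; c_1 = 1; a_2 = 10; b_2 = 8; s_2 = 2; a_3 = 6; b_3 = 3; c_3 = 5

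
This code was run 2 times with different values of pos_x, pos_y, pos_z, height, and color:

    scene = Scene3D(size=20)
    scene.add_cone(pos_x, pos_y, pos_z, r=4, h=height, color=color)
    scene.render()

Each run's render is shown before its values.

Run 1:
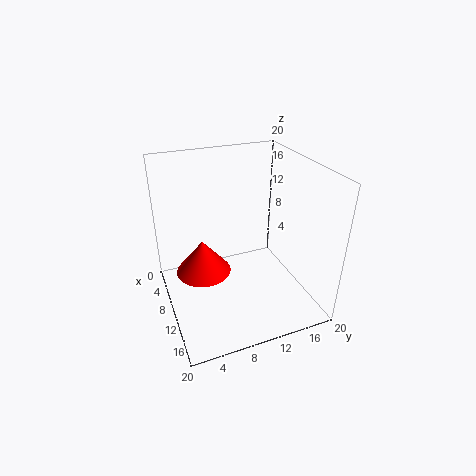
pos_x = 7.5; pos_y = 5.5; pos_z = 4; height = 5; color = 'red'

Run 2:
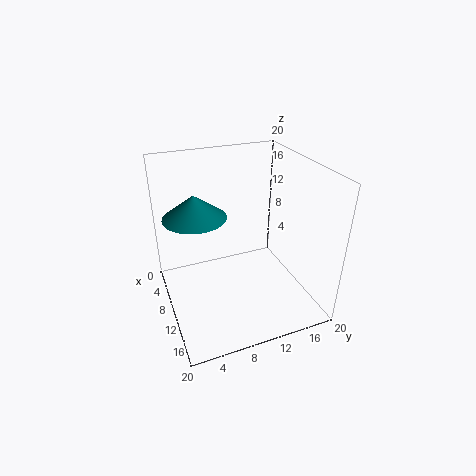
pos_x = 10.5; pos_y = 4; pos_z = 14.5; height = 3; color = 'teal'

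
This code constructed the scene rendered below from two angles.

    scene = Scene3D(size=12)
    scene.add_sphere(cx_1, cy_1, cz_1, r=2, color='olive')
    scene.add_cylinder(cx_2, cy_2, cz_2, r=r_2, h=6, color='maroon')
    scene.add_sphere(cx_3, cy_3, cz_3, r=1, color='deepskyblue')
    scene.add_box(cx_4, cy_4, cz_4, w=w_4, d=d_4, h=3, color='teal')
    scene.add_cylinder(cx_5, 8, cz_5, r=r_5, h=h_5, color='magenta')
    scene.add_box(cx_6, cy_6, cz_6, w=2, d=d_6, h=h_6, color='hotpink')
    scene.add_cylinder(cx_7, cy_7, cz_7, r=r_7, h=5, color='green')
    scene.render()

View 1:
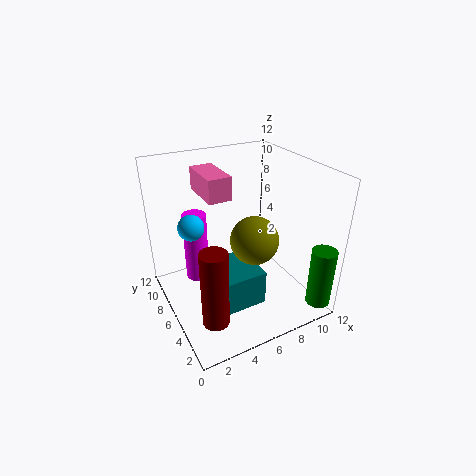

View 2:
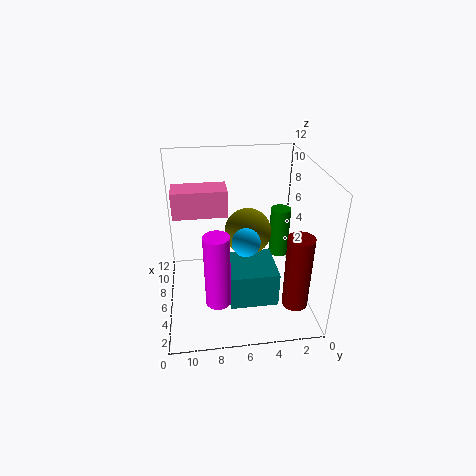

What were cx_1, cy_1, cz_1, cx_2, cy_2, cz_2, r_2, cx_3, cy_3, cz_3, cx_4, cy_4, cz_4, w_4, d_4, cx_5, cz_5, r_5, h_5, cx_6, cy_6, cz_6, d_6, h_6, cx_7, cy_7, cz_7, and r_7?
cx_1 = 7
cy_1 = 5
cz_1 = 6
cx_2 = 2
cy_2 = 2
cz_2 = 2
r_2 = 1
cx_3 = 2
cy_3 = 6
cz_3 = 8
cx_4 = 3
cy_4 = 3
cz_4 = 1
w_4 = 4
d_4 = 4
cx_5 = 3
cz_5 = 2
r_5 = 1
h_5 = 6
cx_6 = 4
cy_6 = 7
cz_6 = 9
d_6 = 4
h_6 = 2
cx_7 = 11
cy_7 = 1
cz_7 = 1
r_7 = 1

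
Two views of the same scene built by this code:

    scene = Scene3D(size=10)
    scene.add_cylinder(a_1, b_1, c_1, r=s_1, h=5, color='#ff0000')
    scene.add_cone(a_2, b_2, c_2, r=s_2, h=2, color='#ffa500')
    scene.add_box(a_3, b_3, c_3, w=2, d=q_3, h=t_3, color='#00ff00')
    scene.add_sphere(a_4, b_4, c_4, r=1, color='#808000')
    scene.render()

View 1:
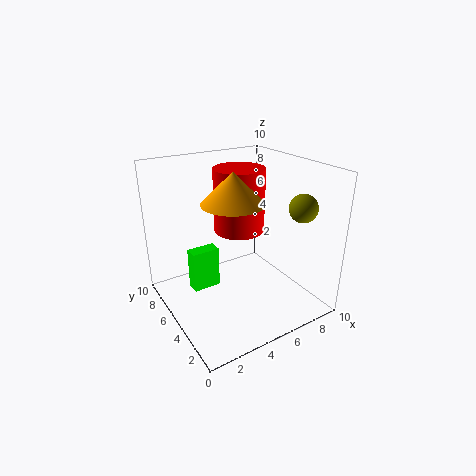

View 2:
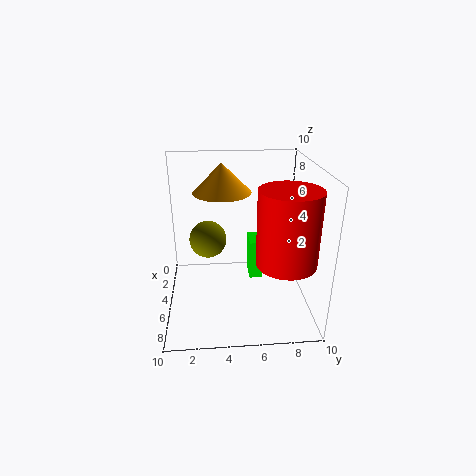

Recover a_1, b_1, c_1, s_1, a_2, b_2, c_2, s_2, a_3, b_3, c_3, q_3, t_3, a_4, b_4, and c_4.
a_1 = 7; b_1 = 8; c_1 = 4; s_1 = 2; a_2 = 4; b_2 = 4; c_2 = 8; s_2 = 2; a_3 = 2; b_3 = 6; c_3 = 1; q_3 = 1; t_3 = 3; a_4 = 9; b_4 = 3; c_4 = 7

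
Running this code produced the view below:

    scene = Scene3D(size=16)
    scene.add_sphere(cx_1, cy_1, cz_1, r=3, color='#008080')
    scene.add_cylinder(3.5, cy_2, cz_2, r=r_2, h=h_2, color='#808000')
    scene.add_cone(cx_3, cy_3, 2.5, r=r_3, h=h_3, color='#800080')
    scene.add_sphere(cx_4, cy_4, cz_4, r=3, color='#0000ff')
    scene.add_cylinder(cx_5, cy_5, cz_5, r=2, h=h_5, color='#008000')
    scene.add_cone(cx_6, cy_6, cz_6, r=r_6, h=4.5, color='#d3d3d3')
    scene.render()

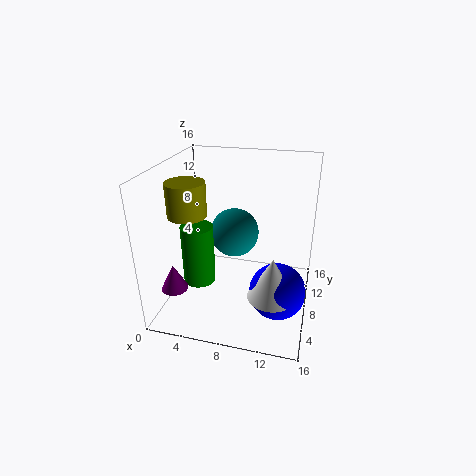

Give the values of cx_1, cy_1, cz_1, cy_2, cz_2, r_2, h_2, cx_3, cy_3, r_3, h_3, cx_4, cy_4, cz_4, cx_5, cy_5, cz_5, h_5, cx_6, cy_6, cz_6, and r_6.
cx_1 = 6.5, cy_1 = 12, cz_1 = 6.5, cy_2 = 5, cz_2 = 11.5, r_2 = 2, h_2 = 3.5, cx_3 = 1.5, cy_3 = 4.5, r_3 = 1.5, h_3 = 3, cx_4 = 13, cy_4 = 5.5, cz_4 = 3.5, cx_5 = 2.5, cy_5 = 9.5, cz_5 = 0.5, h_5 = 7.5, cx_6 = 12.5, cy_6 = 4.5, cz_6 = 3.5, r_6 = 2.5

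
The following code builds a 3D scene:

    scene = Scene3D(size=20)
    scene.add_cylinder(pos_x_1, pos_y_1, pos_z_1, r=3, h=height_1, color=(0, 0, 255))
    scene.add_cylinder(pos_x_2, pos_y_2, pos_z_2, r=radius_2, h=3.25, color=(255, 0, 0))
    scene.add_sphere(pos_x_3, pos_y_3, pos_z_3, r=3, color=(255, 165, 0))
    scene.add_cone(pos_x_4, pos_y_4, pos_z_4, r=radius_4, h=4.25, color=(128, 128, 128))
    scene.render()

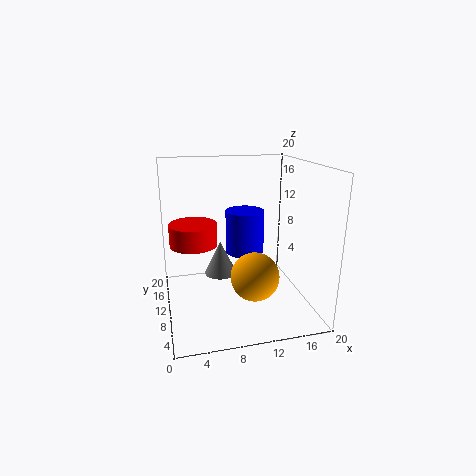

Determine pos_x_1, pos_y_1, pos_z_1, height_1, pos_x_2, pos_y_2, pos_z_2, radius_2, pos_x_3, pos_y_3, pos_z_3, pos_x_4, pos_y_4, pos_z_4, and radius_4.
pos_x_1 = 12.5; pos_y_1 = 15.5; pos_z_1 = 5.5; height_1 = 6.75; pos_x_2 = 4.25; pos_y_2 = 14; pos_z_2 = 8; radius_2 = 3.5; pos_x_3 = 10.5; pos_y_3 = 3.5; pos_z_3 = 7.25; pos_x_4 = 6.75; pos_y_4 = 6.25; pos_z_4 = 7; radius_4 = 2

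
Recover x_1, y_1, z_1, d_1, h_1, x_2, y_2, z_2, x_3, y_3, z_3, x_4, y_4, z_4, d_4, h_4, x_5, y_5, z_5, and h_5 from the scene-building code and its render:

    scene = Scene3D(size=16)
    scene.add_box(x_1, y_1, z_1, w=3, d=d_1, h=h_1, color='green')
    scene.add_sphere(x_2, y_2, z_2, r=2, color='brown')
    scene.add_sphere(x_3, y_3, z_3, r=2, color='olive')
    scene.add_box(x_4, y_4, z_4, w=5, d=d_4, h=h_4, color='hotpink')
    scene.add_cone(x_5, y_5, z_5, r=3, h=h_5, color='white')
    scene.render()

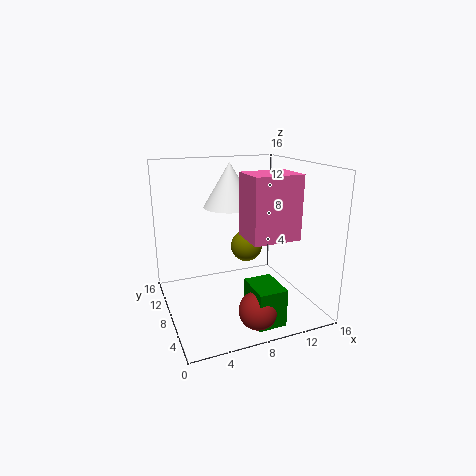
x_1 = 7.5; y_1 = 1; z_1 = 0.5; d_1 = 4; h_1 = 4; x_2 = 8; y_2 = 2.5; z_2 = 2; x_3 = 11; y_3 = 12.5; z_3 = 5; x_4 = 7.5; y_4 = 2.5; z_4 = 9; d_4 = 4; h_4 = 6.5; x_5 = 8; y_5 = 10.5; z_5 = 11; h_5 = 5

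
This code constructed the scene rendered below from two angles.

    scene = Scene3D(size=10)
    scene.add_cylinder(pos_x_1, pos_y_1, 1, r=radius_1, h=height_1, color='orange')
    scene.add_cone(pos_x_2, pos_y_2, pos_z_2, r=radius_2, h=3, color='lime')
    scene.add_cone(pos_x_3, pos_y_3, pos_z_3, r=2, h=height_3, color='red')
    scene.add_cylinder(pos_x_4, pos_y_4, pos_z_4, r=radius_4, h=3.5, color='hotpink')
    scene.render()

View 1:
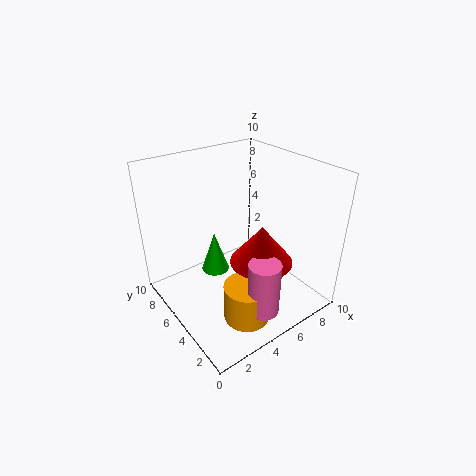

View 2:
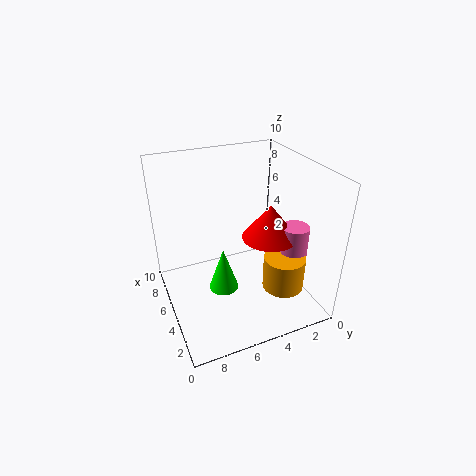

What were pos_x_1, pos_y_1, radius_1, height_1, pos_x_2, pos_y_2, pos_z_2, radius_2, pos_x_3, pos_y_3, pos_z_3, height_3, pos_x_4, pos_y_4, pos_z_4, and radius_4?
pos_x_1 = 3.5
pos_y_1 = 2
radius_1 = 1.5
height_1 = 2.5
pos_x_2 = 4
pos_y_2 = 6.5
pos_z_2 = 2
radius_2 = 1
pos_x_3 = 5
pos_y_3 = 2.5
pos_z_3 = 4.5
height_3 = 2.5
pos_x_4 = 4
pos_y_4 = 1
pos_z_4 = 2
radius_4 = 1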